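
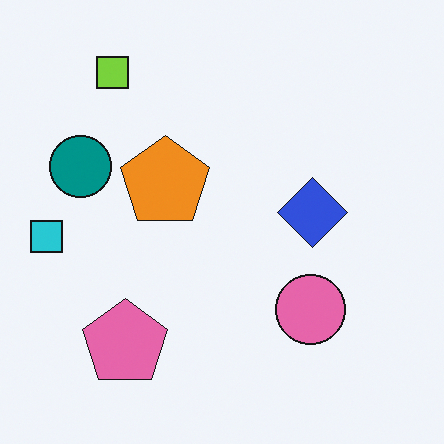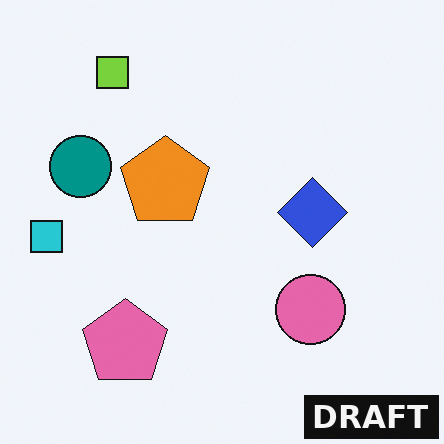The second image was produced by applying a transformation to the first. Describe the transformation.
The image was watermarked with the text "DRAFT" in the lower-right corner.

A dark label reading "DRAFT" appears in the lower-right corner.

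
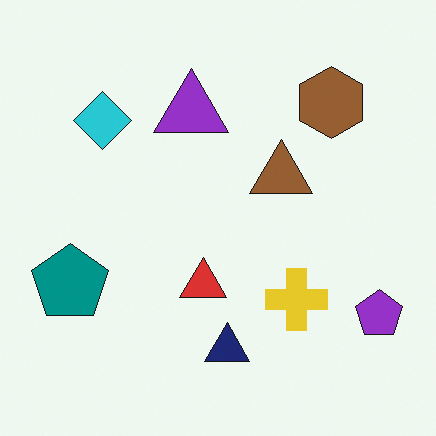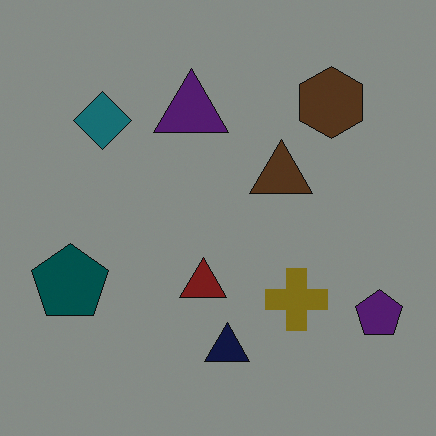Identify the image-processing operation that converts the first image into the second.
The transformation is: darkened a lot.

Every pixel — background and shapes alike — is uniformly darkened.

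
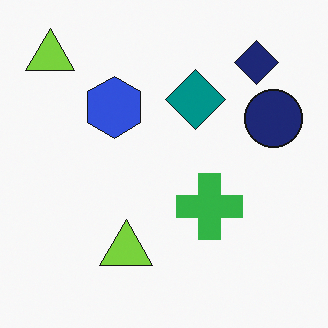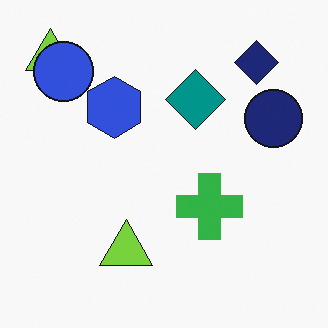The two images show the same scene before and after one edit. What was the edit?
This is the original image overlaid with an additional blue circle.

A blue circle appears in the second image that is absent from the first.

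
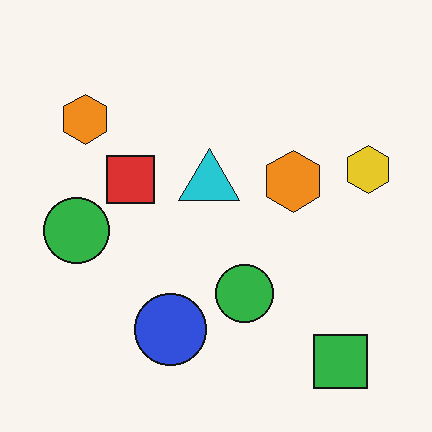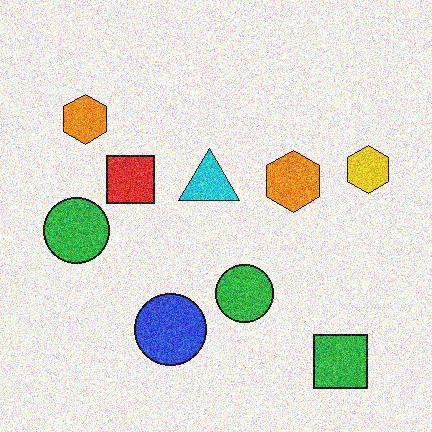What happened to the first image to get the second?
The transformation is: degraded with heavy additive noise.

Random speckle covers the whole image, including the flat background.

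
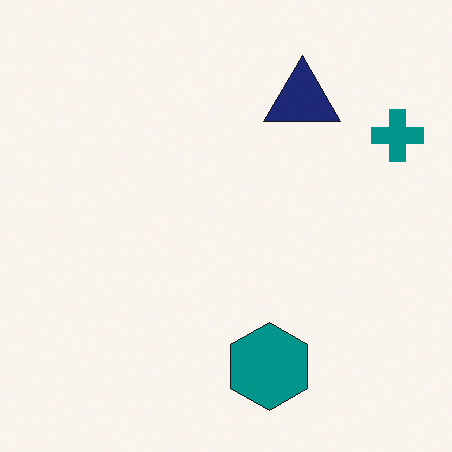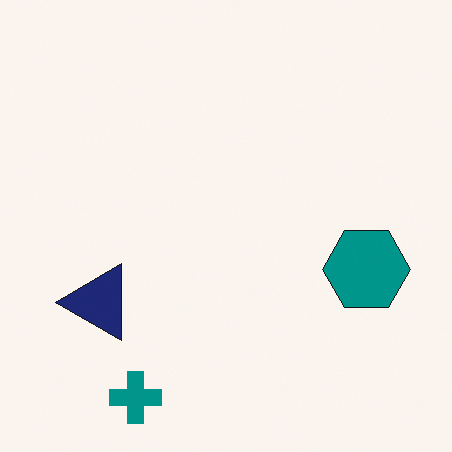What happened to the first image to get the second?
It was transposed (reflected across the top-left ↔ bottom-right diagonal).

Shapes have swapped their row and column positions — what was in the top-right is now in the bottom-left — a diagonal reflection.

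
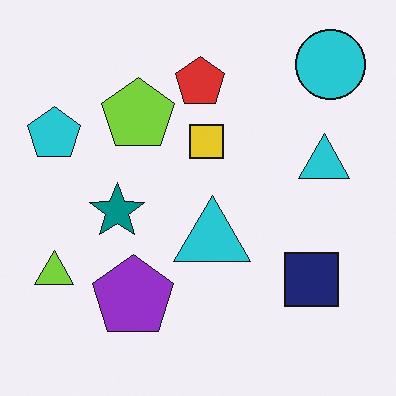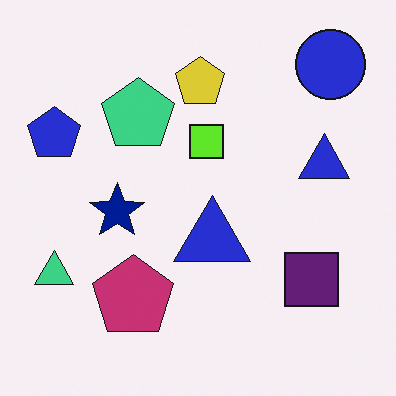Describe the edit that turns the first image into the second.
The image was hue-shifted by a small amount.

Every shape's color has rotated by the same amount around the hue wheel — a uniform hue shift.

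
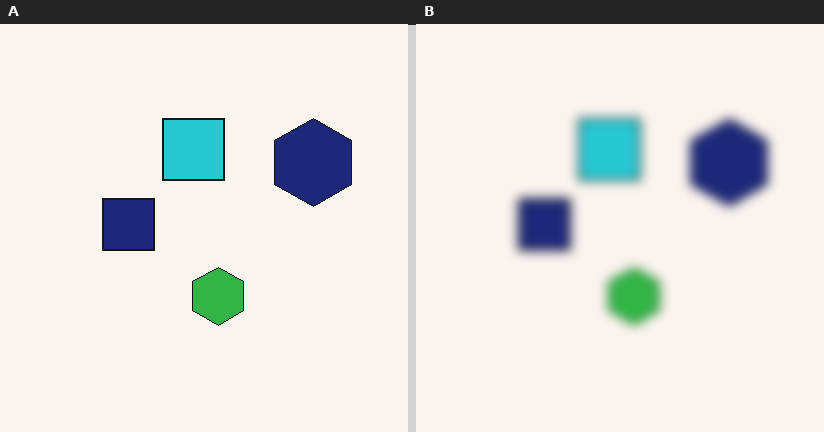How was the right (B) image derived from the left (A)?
The transformation is: heavily blurred.

Shape edges and outlines are uniformly softened across the whole image.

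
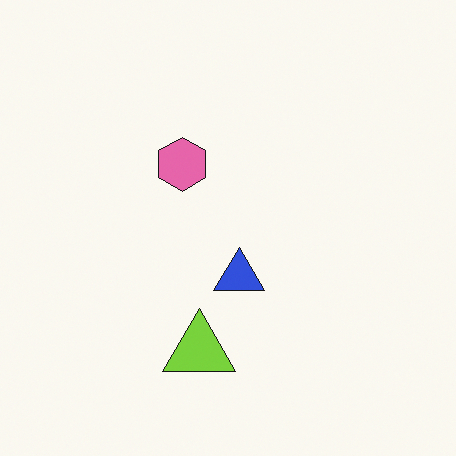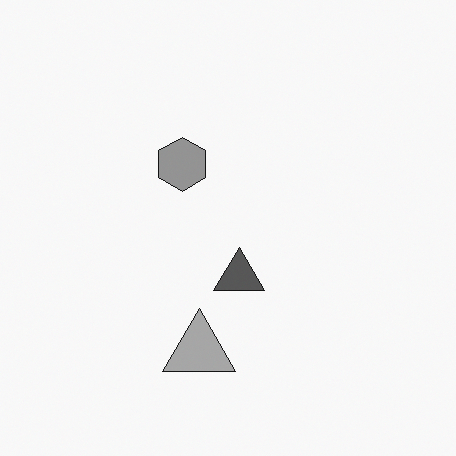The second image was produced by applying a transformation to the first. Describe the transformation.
The second image is the first converted to grayscale.

All color is removed — every shape is now a shade of grey.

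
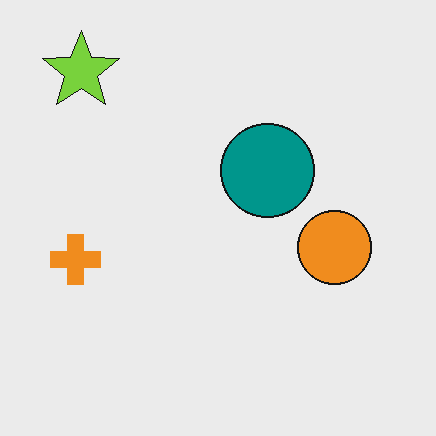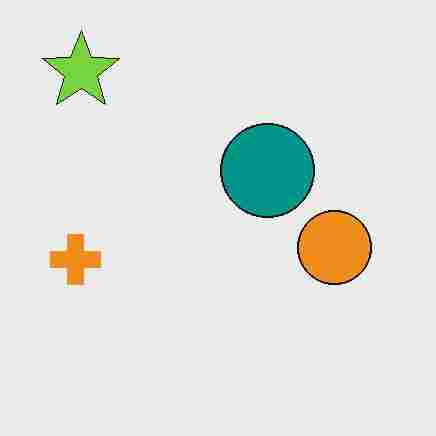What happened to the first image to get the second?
The image was degraded with heavy JPEG compression.

Blocky 8×8 compression artifacts appear around shape edges and the flat background shows ringing — characteristic JPEG degradation.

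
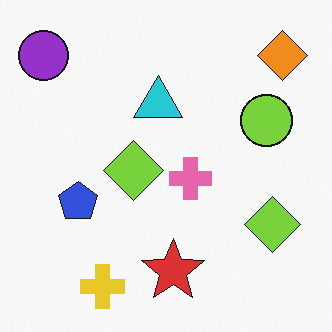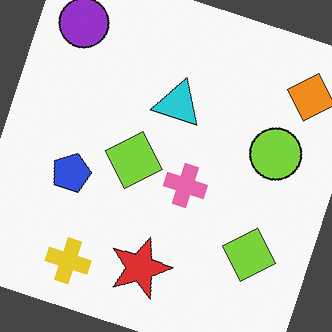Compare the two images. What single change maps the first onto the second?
The transformation is: rotated clockwise by a moderate amount.

Every shape is tilted by the same angle and the image corners show triangular fill wedges — a whole-image rotation by a non-right angle.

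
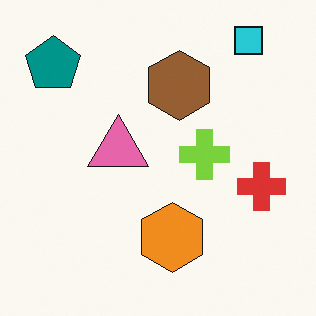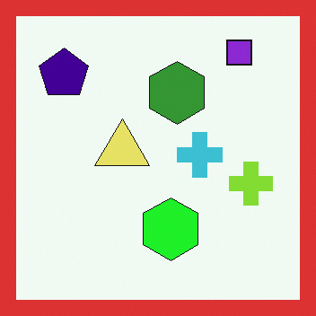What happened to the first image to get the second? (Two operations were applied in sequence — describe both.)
Hue-shifted by a moderate amount, then framed with a red border.

Every shape's color has rotated by the same amount around the hue wheel — a uniform hue shift. A solid red frame runs around the edge of the second image, with the content slightly shrunk inside it.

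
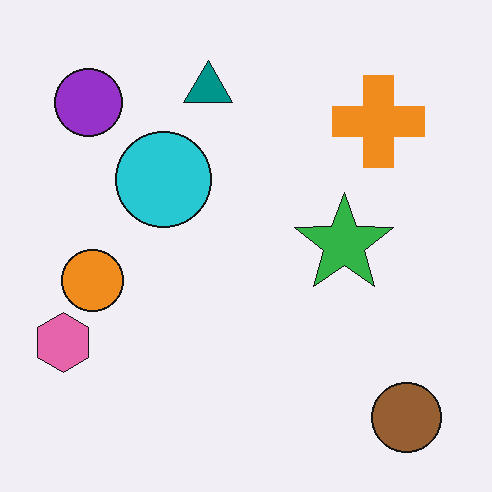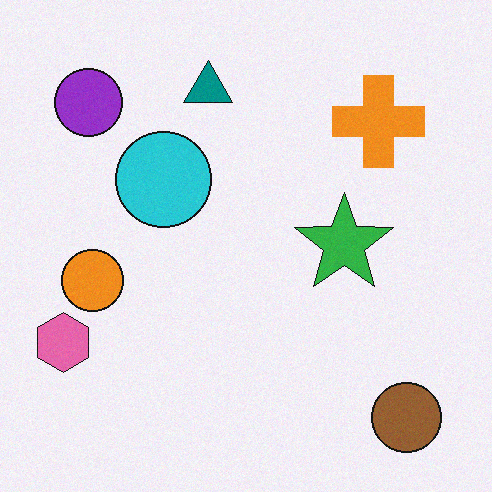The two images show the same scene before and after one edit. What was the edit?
The second image is the first degraded with subtle gaussian noise.

Random speckle covers the whole image, including the flat background.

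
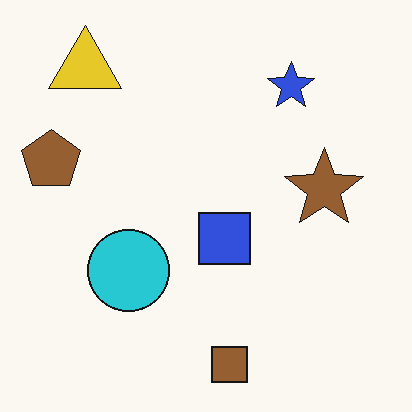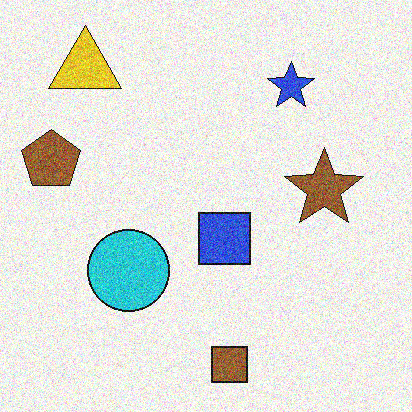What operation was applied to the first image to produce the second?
The second image is the first degraded with heavy additive noise.

Random speckle covers the whole image, including the flat background.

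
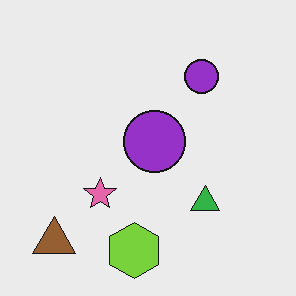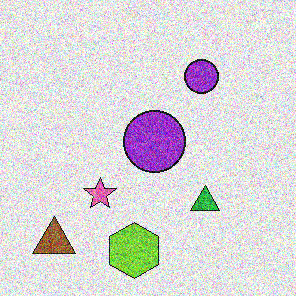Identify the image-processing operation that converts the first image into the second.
It was degraded with strong gaussian noise.

Random speckle covers the whole image, including the flat background.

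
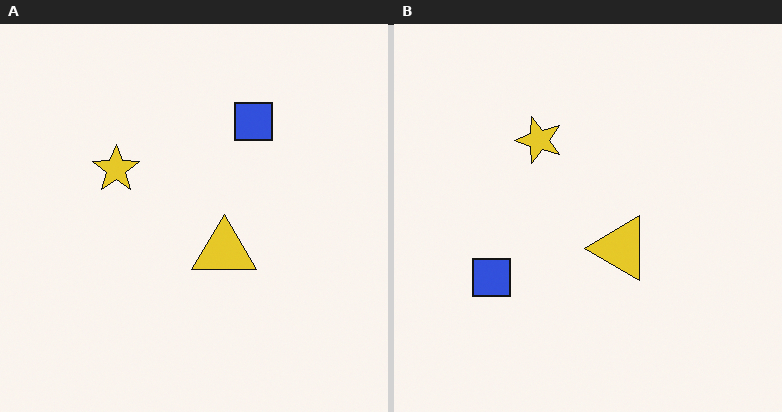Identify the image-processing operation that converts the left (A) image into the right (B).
This is the original image transposed (reflected across the top-left ↔ bottom-right diagonal).

Shapes have swapped their row and column positions — what was in the top-right is now in the bottom-left — a diagonal reflection.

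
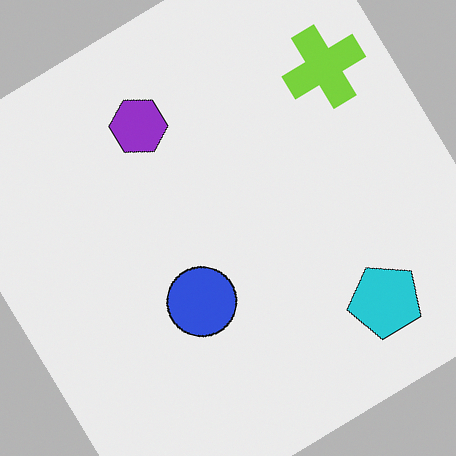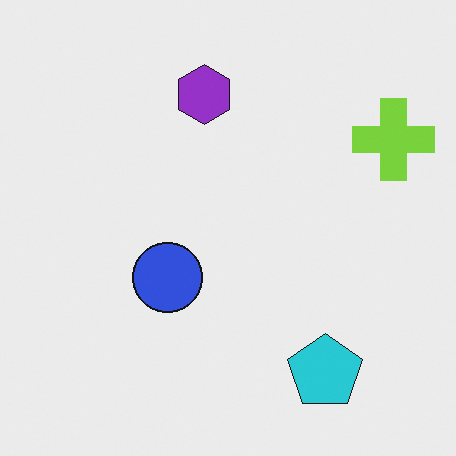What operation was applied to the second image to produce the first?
It was rotated counter-clockwise by a large amount — several tens of degrees.

Every shape is tilted by the same angle and the image corners show triangular fill wedges — a whole-image rotation by a non-right angle.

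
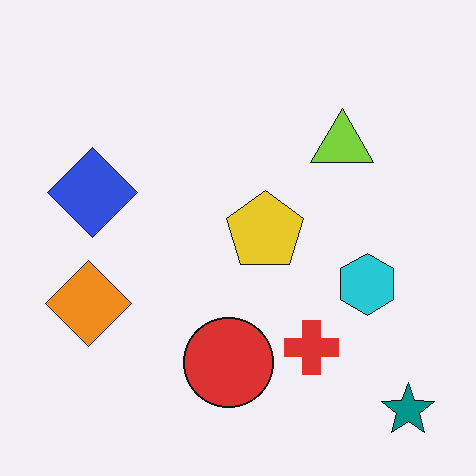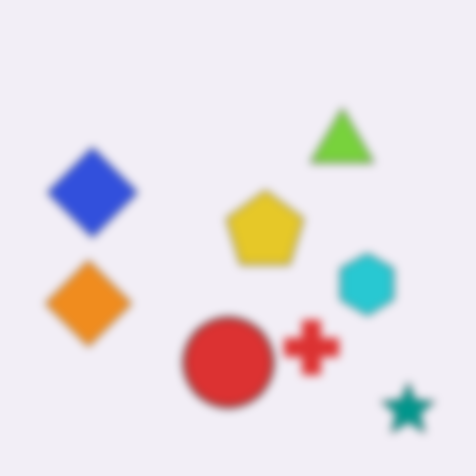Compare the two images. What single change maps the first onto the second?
The transformation is: moderately blurred.

Shape edges and outlines are uniformly softened across the whole image.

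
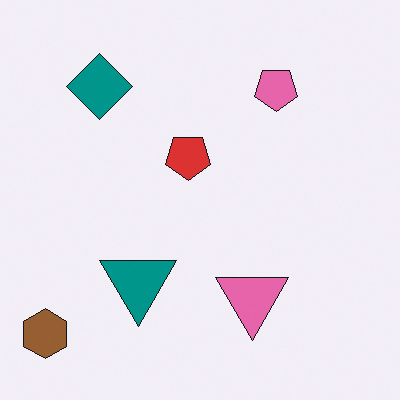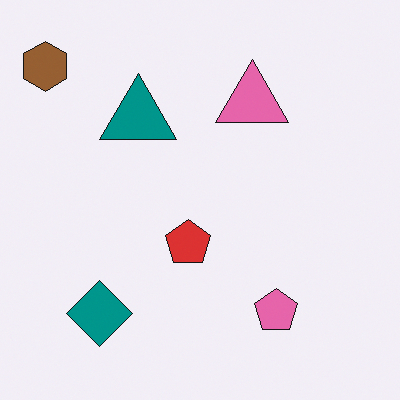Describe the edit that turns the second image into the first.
This is the original image flipped vertically (top ↔ bottom).

The brown hexagon is in the top-left of the second image and the bottom-left of the first — shapes on opposite sides of the horizontal midline have swapped in a mirror flip.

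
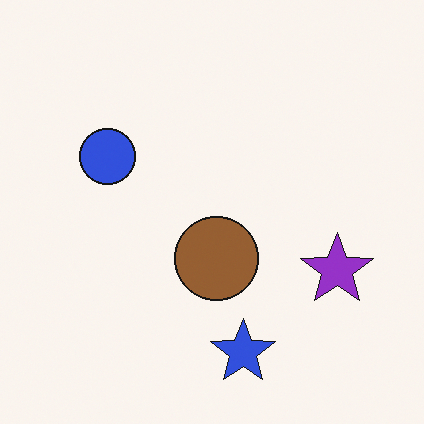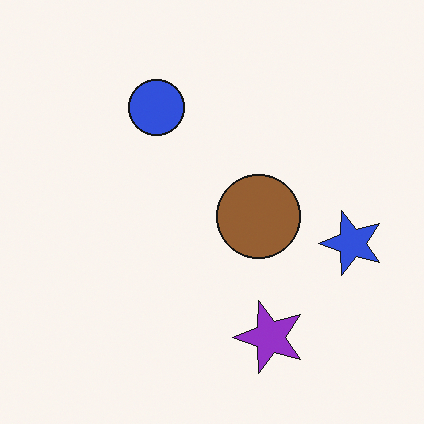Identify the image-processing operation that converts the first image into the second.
This is the original image transposed (reflected across the top-left ↔ bottom-right diagonal).

Shapes have swapped their row and column positions — what was in the top-right is now in the bottom-left — a diagonal reflection.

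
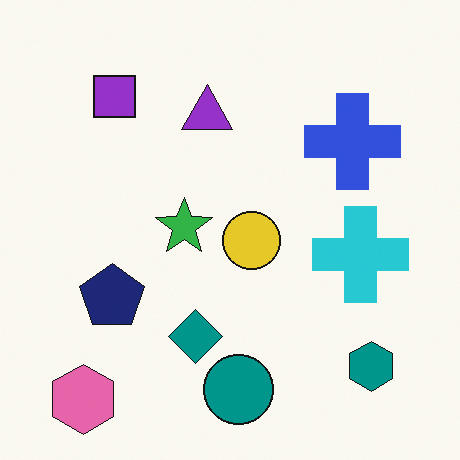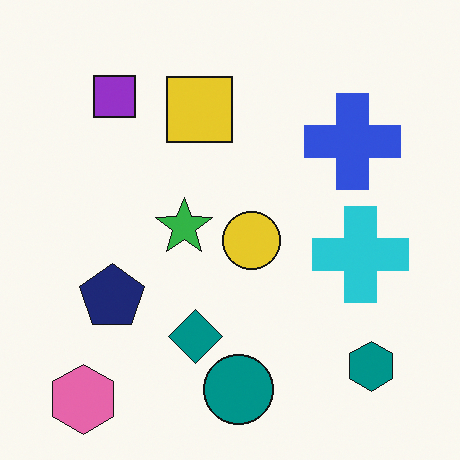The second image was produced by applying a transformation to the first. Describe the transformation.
Overlaid with an additional yellow square.

A yellow square appears in the second image that is absent from the first.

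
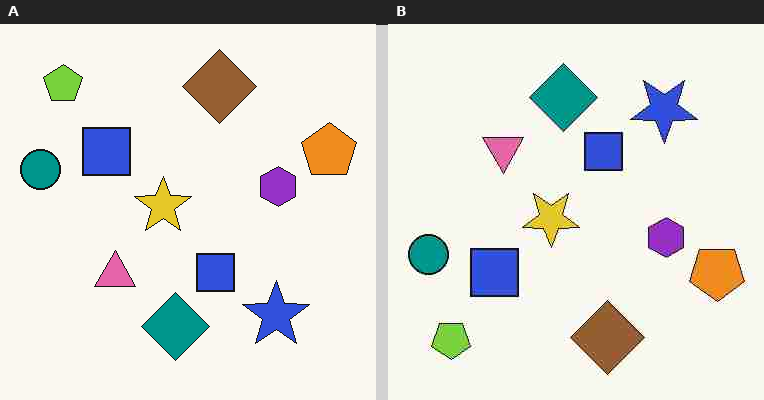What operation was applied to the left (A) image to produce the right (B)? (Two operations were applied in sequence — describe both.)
This is the original image heavily JPEG-compressed with obvious blocking artifacts, then flipped vertically (top ↔ bottom).

Blocky 8×8 compression artifacts appear around shape edges and the flat background shows ringing — characteristic JPEG degradation. The lime pentagon is in the top-left of the left (A) image and the bottom-left of the right (B) — shapes on opposite sides of the horizontal midline have swapped in a mirror flip.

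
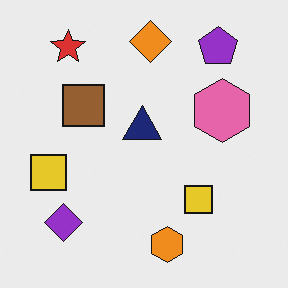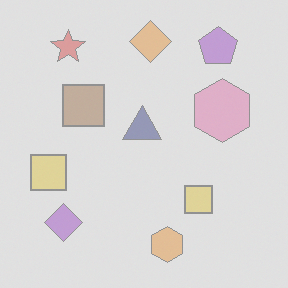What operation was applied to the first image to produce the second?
The second image is the first washed out (contrast reduced).

Tones are pushed toward mid-grey across the whole image — a global contrast change.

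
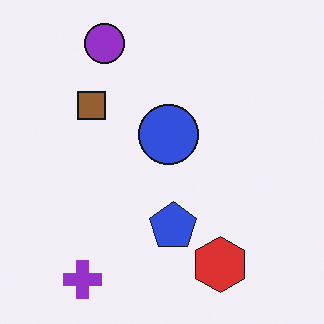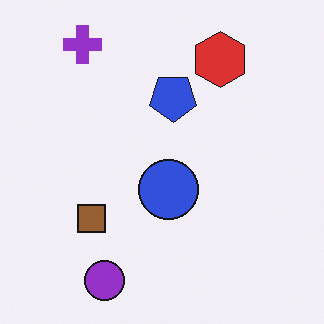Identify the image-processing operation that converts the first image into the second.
Flipped vertically (top ↔ bottom).

The purple circle is in the top-left of the first image and the bottom-left of the second — shapes on opposite sides of the horizontal midline have swapped in a mirror flip.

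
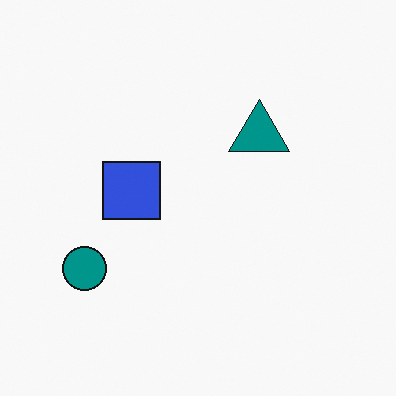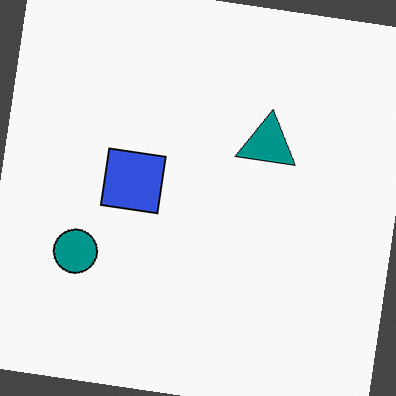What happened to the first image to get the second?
The second image is the first rotated clockwise by a few degrees.

Every shape is tilted by the same angle and the image corners show triangular fill wedges — a whole-image rotation by a non-right angle.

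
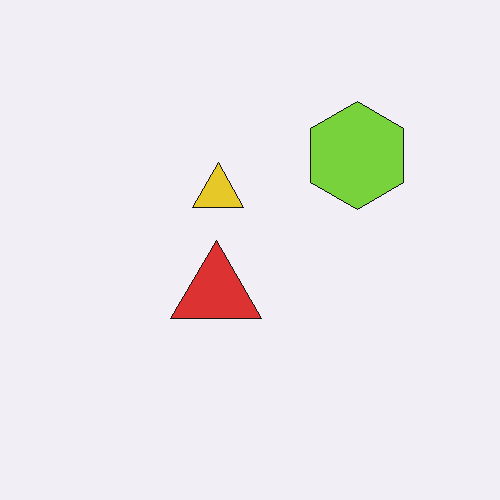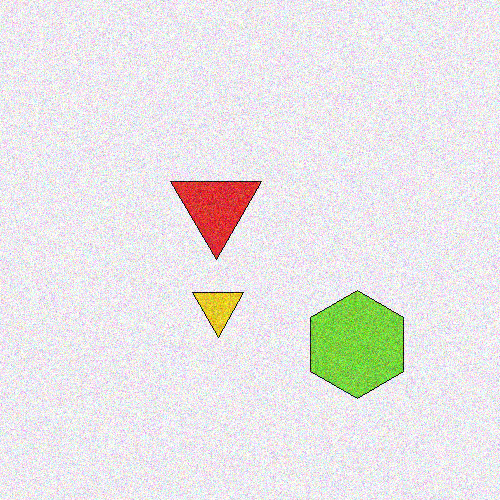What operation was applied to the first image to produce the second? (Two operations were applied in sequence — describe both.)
The second image is the first degraded with visible gaussian noise, then flipped vertically (top ↔ bottom).

Random speckle covers the whole image, including the flat background. The lime hexagon is in the top-right of the first image and the bottom-right of the second — shapes on opposite sides of the horizontal midline have swapped in a mirror flip.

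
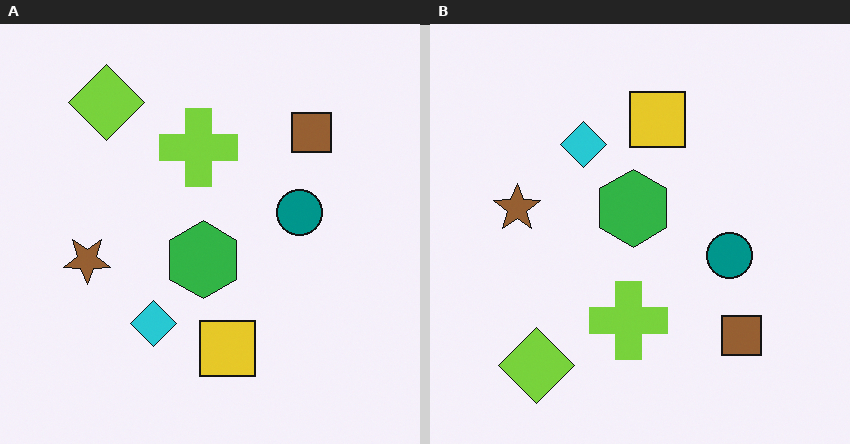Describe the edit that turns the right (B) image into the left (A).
Flipped vertically (top ↔ bottom).

The lime diamond is in the bottom-left of the right (B) image and the top-left of the left (A) — shapes on opposite sides of the horizontal midline have swapped in a mirror flip.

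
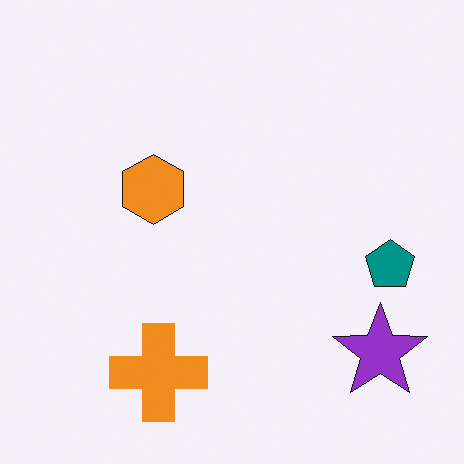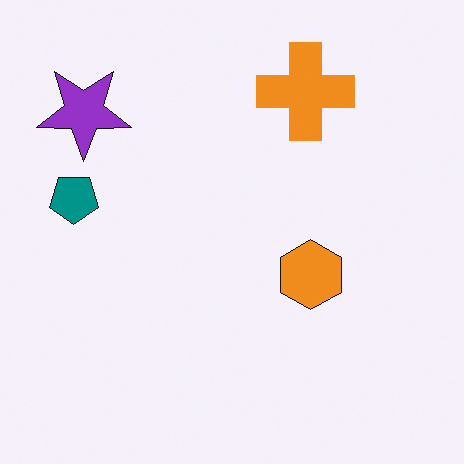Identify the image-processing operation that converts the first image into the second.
This is the original image rotated 180°.

The purple star sits in the bottom-right of the first image and the top-left of the second — consistent with a whole-image 180° rotation.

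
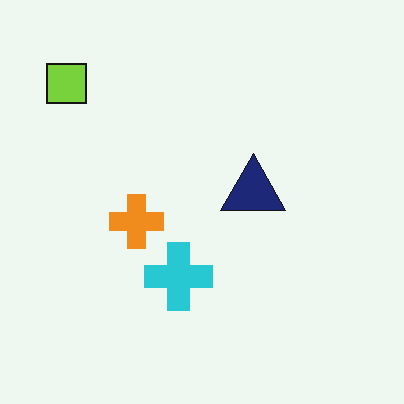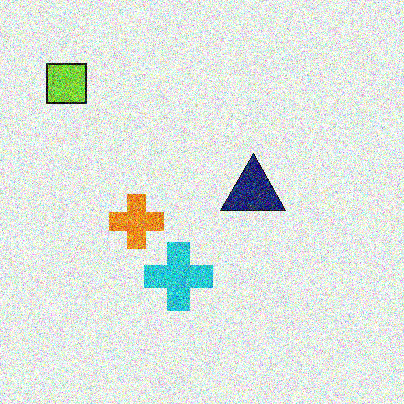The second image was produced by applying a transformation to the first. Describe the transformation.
Degraded with strong gaussian noise.

Random speckle covers the whole image, including the flat background.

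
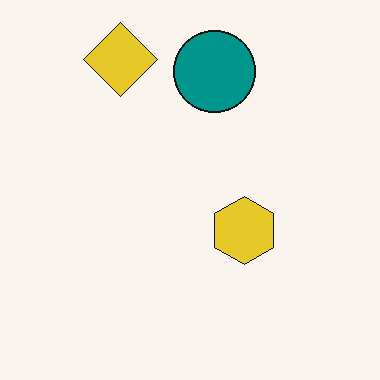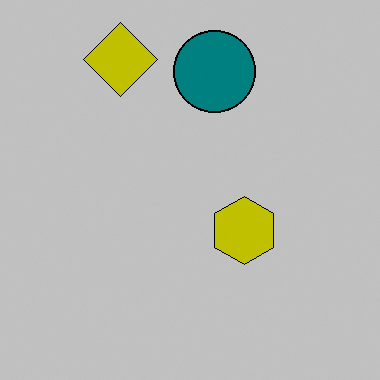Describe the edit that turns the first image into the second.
Heavily posterized to just a handful of flat colors.

Each flat color has snapped to a coarser quantized level — most visibly, the near-white background has dropped to a flat grey.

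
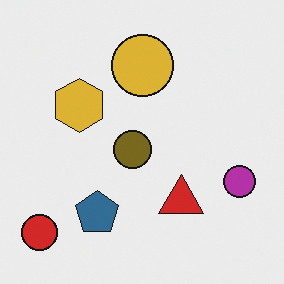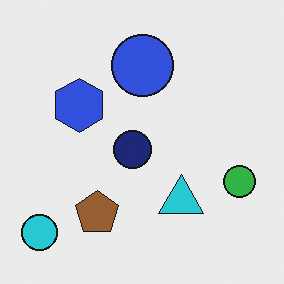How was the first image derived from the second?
The transformation is: hue-shifted through roughly half the color wheel.

Every shape's color has rotated by the same amount around the hue wheel — a uniform hue shift.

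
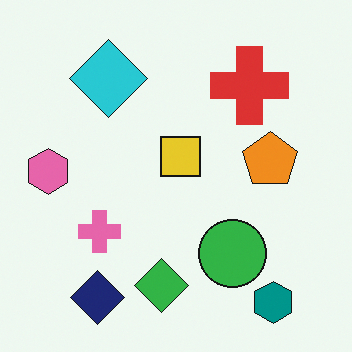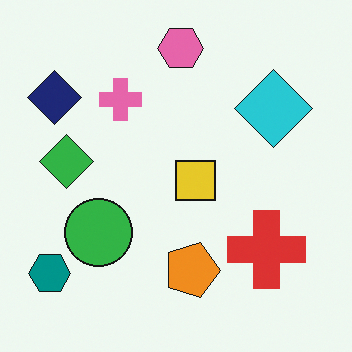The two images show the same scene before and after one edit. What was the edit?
It was rotated 90° clockwise.

The teal hexagon sits in the bottom-right of the first image and the bottom-left of the second — consistent with a whole-image 90° clockwise rotation.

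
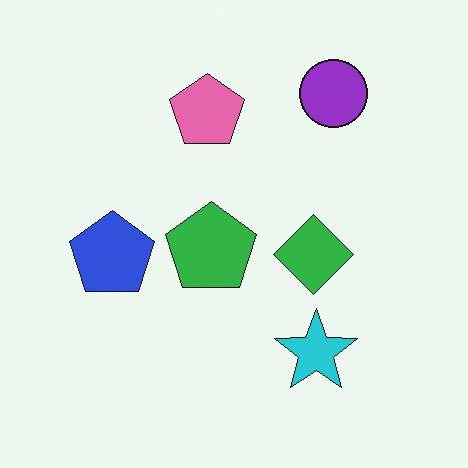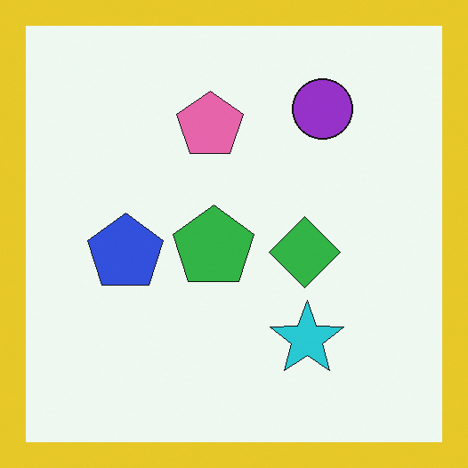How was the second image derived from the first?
The image was framed with a yellow border.

A solid yellow frame runs around the edge of the second image, with the content slightly shrunk inside it.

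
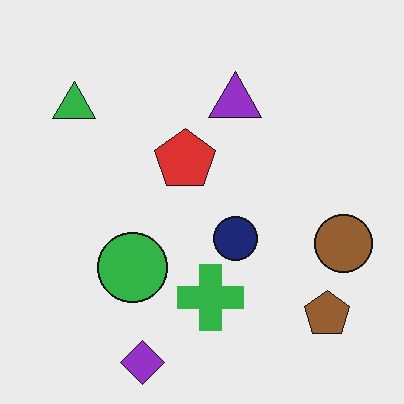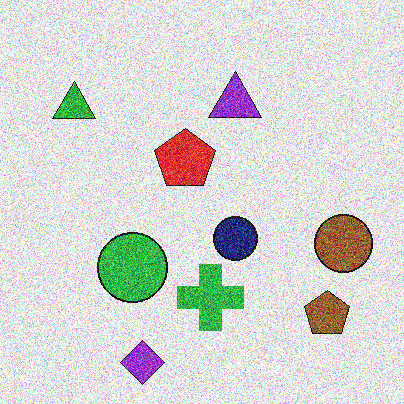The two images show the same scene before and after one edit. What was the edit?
The image was degraded with strong gaussian noise.

Random speckle covers the whole image, including the flat background.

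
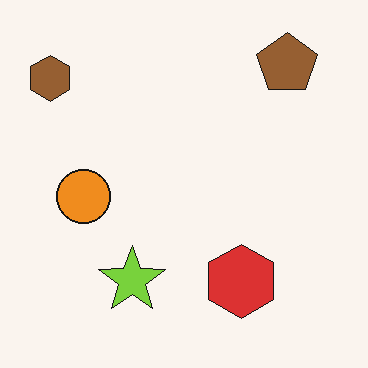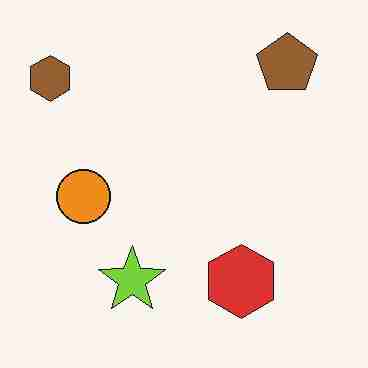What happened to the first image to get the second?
The second image is the first heavily JPEG-compressed with obvious blocking artifacts.

Blocky 8×8 compression artifacts appear around shape edges and the flat background shows ringing — characteristic JPEG degradation.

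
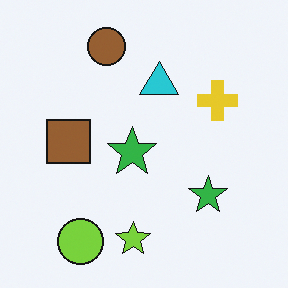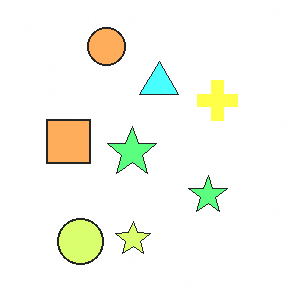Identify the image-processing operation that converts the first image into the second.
The second image is the first substantially brightened.

Every pixel — background and shapes alike — is uniformly brightened.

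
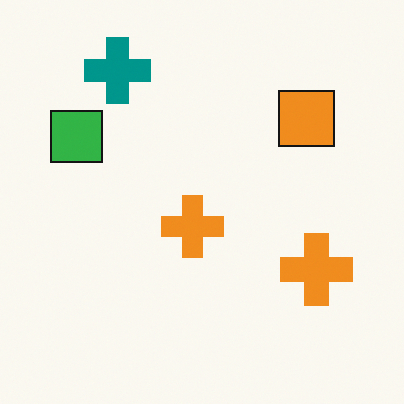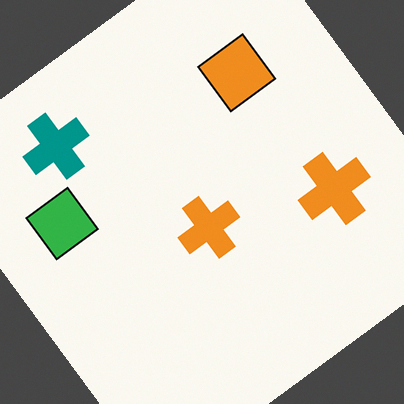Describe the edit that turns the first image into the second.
This is the original image rotated counter-clockwise by a large amount — several tens of degrees.

Every shape is tilted by the same angle and the image corners show triangular fill wedges — a whole-image rotation by a non-right angle.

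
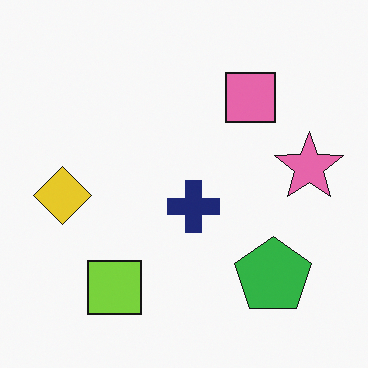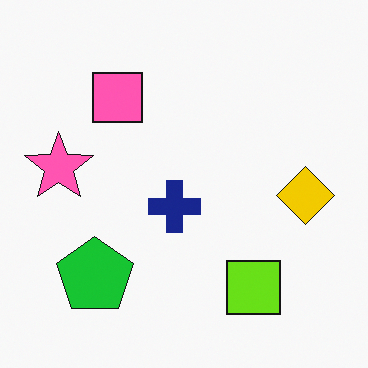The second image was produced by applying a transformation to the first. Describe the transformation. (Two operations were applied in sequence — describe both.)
The second image is the first slightly oversaturated, then flipped horizontally (left ↔ right).

All colors are more vivid — a global saturation change. The pink star is in the right of the first image and the left of the second — shapes on opposite sides of the vertical midline have swapped in a mirror flip.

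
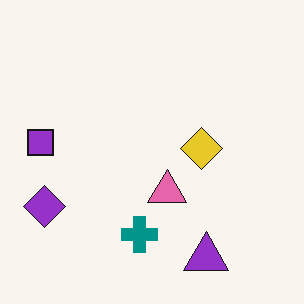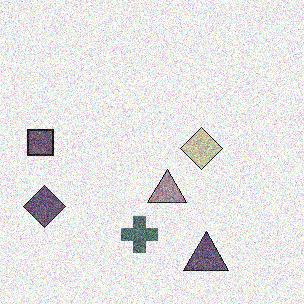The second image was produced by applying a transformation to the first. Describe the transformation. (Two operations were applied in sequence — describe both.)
It was made much more muted (saturation change), then degraded with strong gaussian noise.

All colors are more muted and greyish — a global saturation change. Random speckle covers the whole image, including the flat background.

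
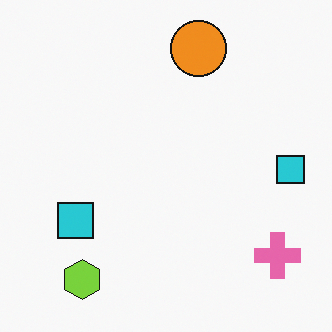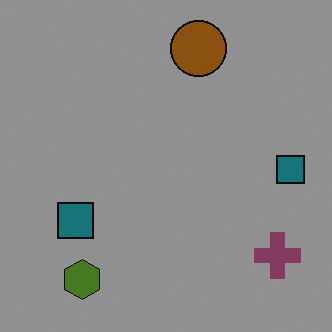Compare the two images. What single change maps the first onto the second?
It was darkened a lot.

Every pixel — background and shapes alike — is uniformly darkened.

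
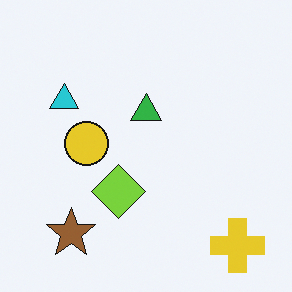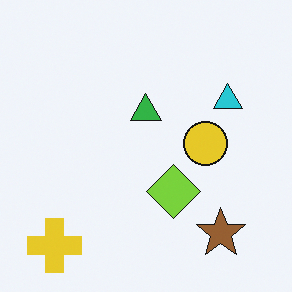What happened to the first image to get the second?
The second image is the first flipped horizontally (left ↔ right).

The yellow cross is in the bottom-right of the first image and the bottom-left of the second — shapes on opposite sides of the vertical midline have swapped in a mirror flip.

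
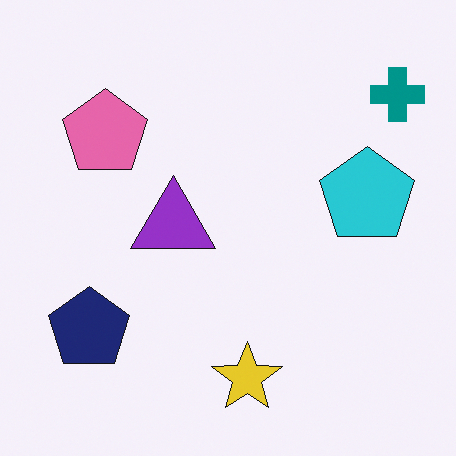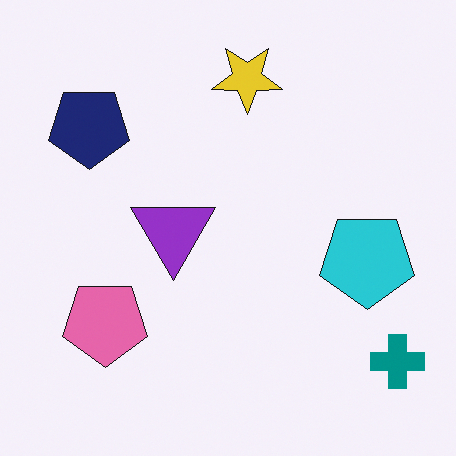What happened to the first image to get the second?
It was flipped vertically (top ↔ bottom).

The yellow star is in the bottom of the first image and the top of the second — shapes on opposite sides of the horizontal midline have swapped in a mirror flip.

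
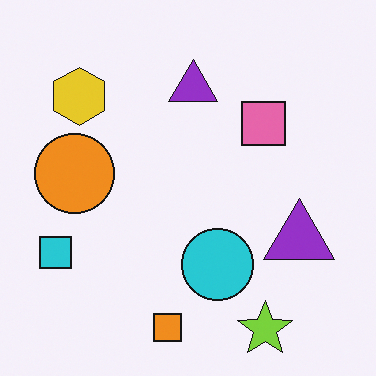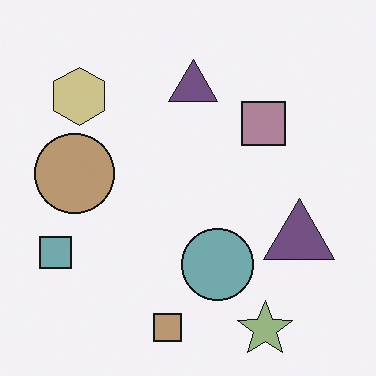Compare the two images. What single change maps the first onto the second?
The transformation is: made much more muted (saturation change).

All colors are more muted and greyish — a global saturation change.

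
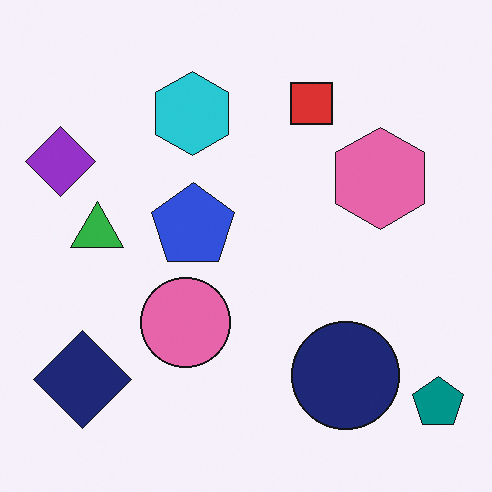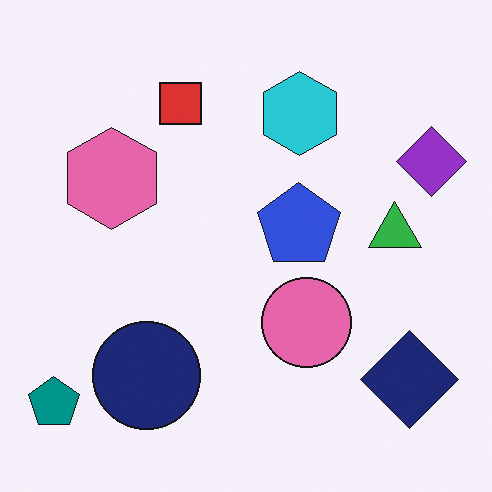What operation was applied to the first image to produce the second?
The transformation is: flipped horizontally (left ↔ right).

The teal pentagon is in the bottom-right of the first image and the bottom-left of the second — shapes on opposite sides of the vertical midline have swapped in a mirror flip.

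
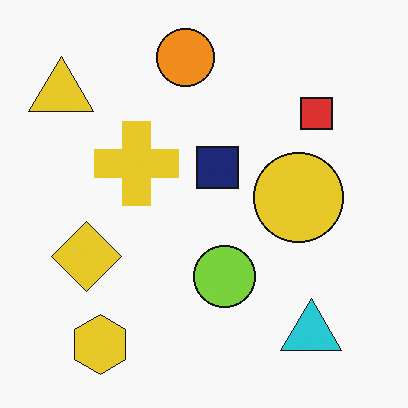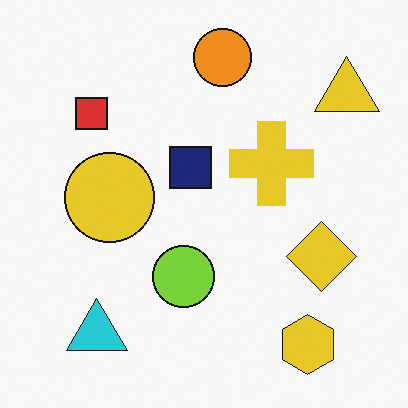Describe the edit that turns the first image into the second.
The transformation is: flipped horizontally (left ↔ right).

The yellow triangle is in the top-left of the first image and the top-right of the second — shapes on opposite sides of the vertical midline have swapped in a mirror flip.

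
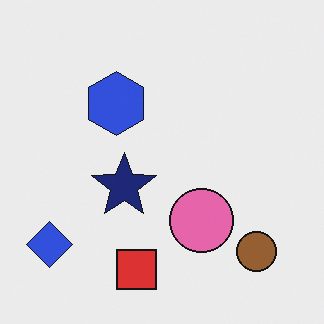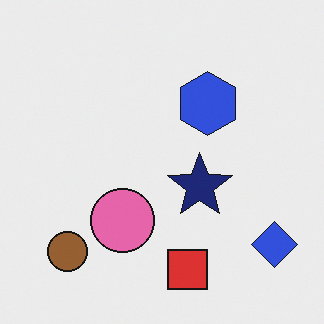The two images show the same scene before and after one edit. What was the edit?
Flipped horizontally (left ↔ right).

The blue diamond is in the bottom-left of the first image and the bottom-right of the second — shapes on opposite sides of the vertical midline have swapped in a mirror flip.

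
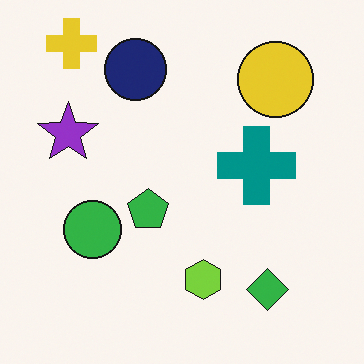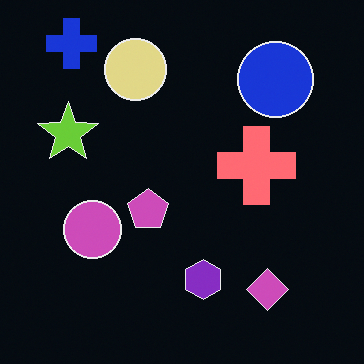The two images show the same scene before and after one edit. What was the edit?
This is the original image color-inverted (negative).

The light background has become dark and every shape's color is its complement — a photographic negative.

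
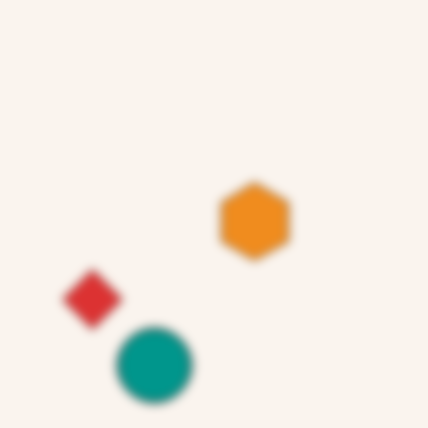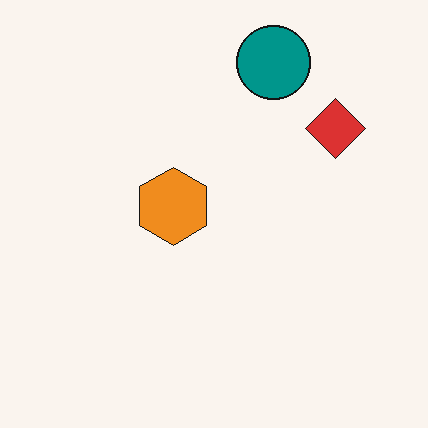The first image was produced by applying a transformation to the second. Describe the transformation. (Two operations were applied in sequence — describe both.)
Heavily blurred, then rotated 180°.

Shape edges and outlines are uniformly softened across the whole image. The teal circle sits in the top of the second image and the bottom of the first — consistent with a whole-image 180° rotation.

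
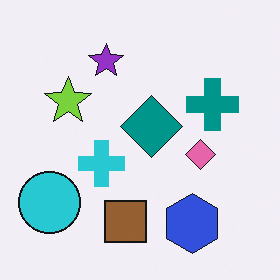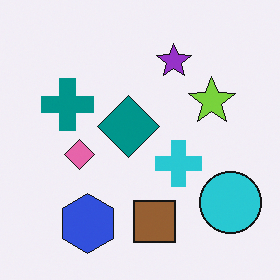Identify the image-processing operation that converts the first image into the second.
The second image is the first flipped horizontally (left ↔ right).

The cyan circle is in the bottom-left of the first image and the bottom-right of the second — shapes on opposite sides of the vertical midline have swapped in a mirror flip.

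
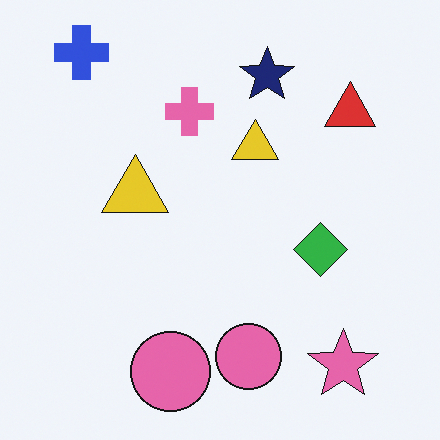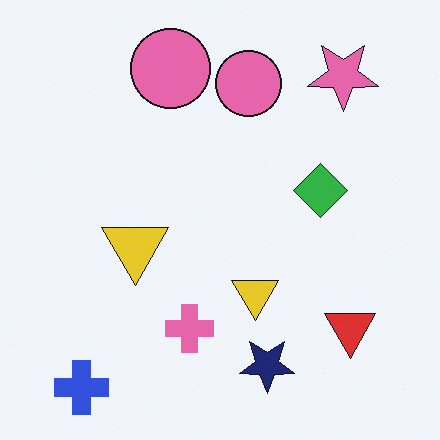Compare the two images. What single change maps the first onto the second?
Flipped vertically (top ↔ bottom).

The blue cross is in the top-left of the first image and the bottom-left of the second — shapes on opposite sides of the horizontal midline have swapped in a mirror flip.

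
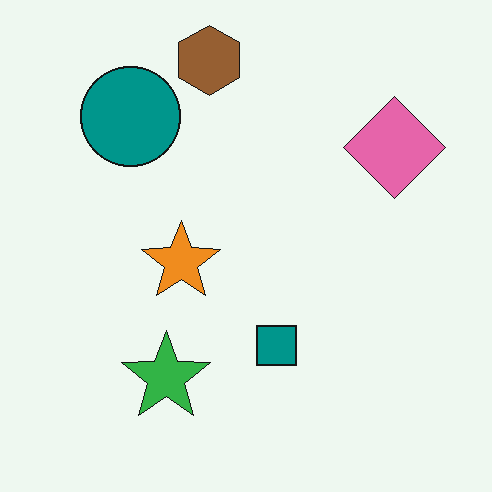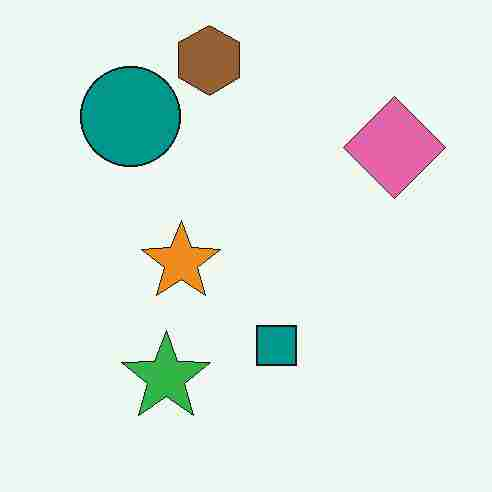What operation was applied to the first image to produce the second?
It was degraded with heavy JPEG compression.

Blocky 8×8 compression artifacts appear around shape edges and the flat background shows ringing — characteristic JPEG degradation.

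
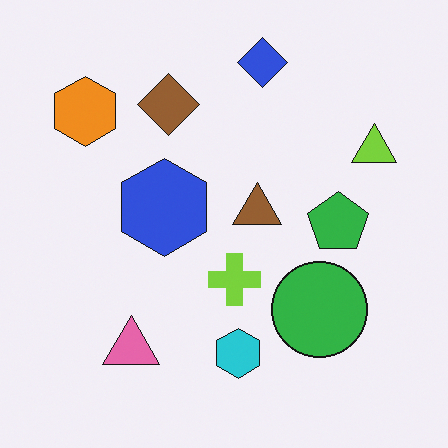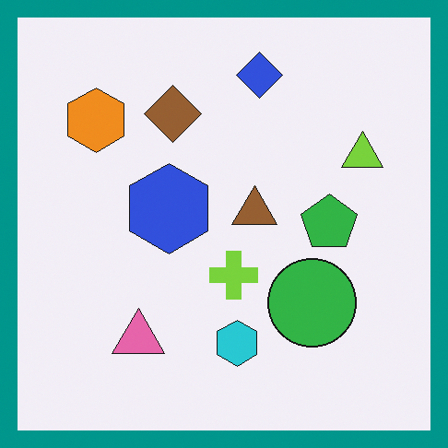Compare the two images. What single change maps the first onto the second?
The image was framed with a teal border.

A solid teal frame runs around the edge of the second image, with the content slightly shrunk inside it.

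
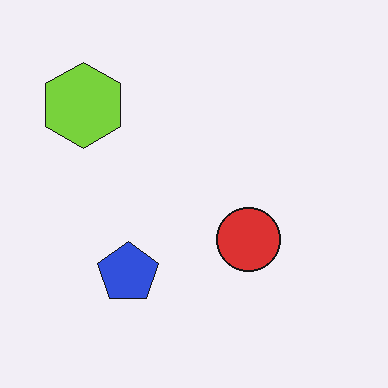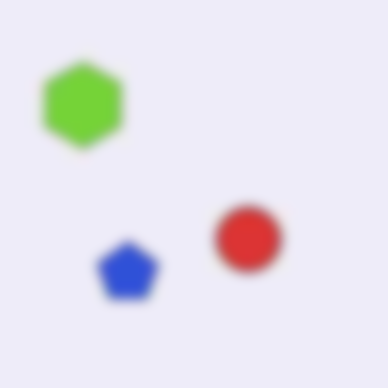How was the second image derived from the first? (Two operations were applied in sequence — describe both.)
It was heavily JPEG-compressed with obvious blocking artifacts, then heavily blurred.

Blocky 8×8 compression artifacts appear around shape edges and the flat background shows ringing — characteristic JPEG degradation. Shape edges and outlines are uniformly softened across the whole image.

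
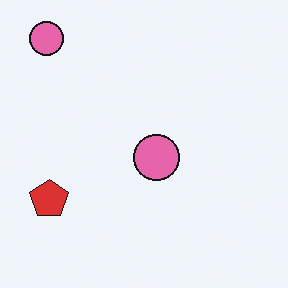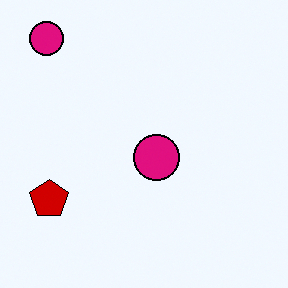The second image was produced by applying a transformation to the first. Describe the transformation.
It was boosted in contrast.

Tones are pushed away from mid-grey across the whole image — a global contrast change.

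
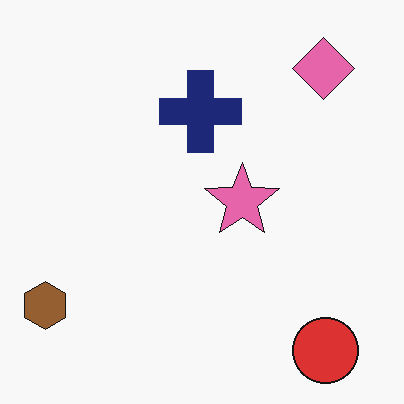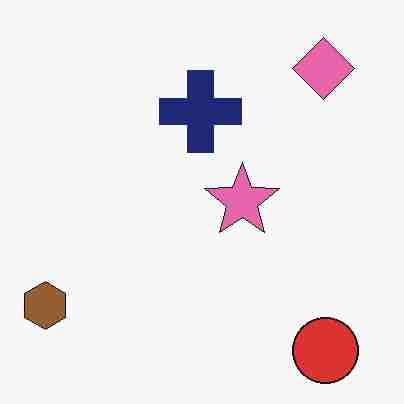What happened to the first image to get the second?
It was degraded with heavy JPEG compression.

Blocky 8×8 compression artifacts appear around shape edges and the flat background shows ringing — characteristic JPEG degradation.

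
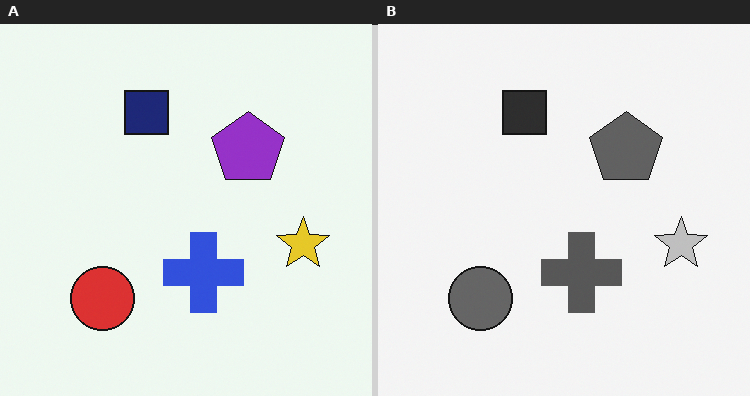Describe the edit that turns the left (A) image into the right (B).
The transformation is: converted to grayscale.

All color is removed — every shape is now a shade of grey.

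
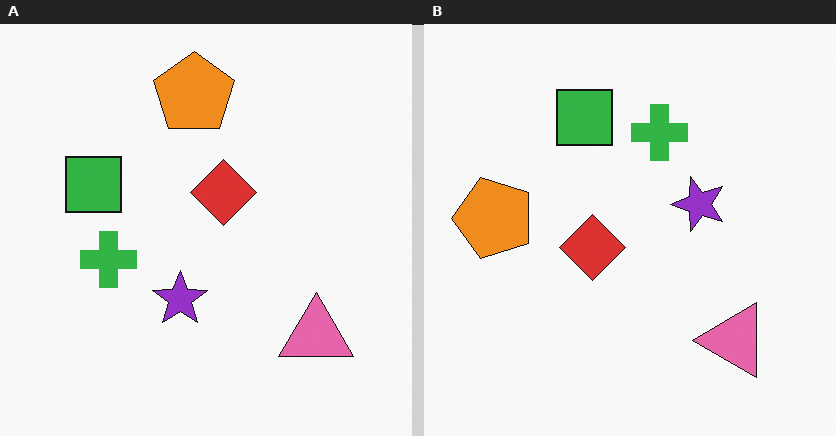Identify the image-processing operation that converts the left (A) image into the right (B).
Transposed (reflected across the top-left ↔ bottom-right diagonal).

Shapes have swapped their row and column positions — what was in the top-right is now in the bottom-left — a diagonal reflection.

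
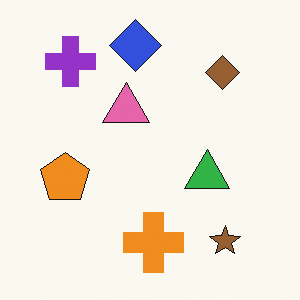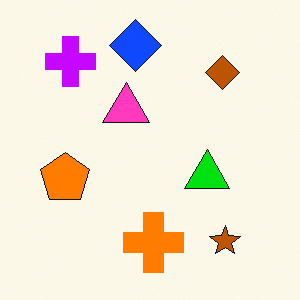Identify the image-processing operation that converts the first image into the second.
This is the original image made much more vivid (saturation change).

All colors are more vivid — a global saturation change.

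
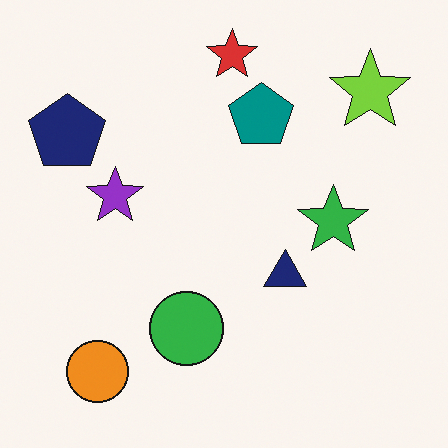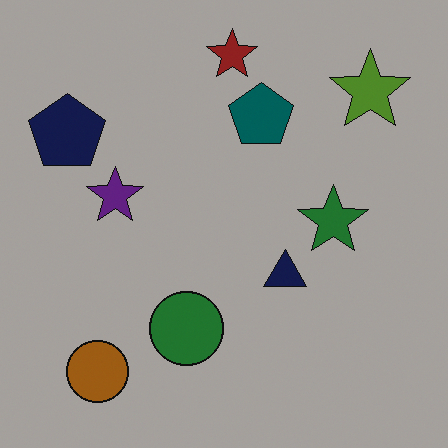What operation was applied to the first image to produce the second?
The transformation is: darkened a lot.

Every pixel — background and shapes alike — is uniformly darkened.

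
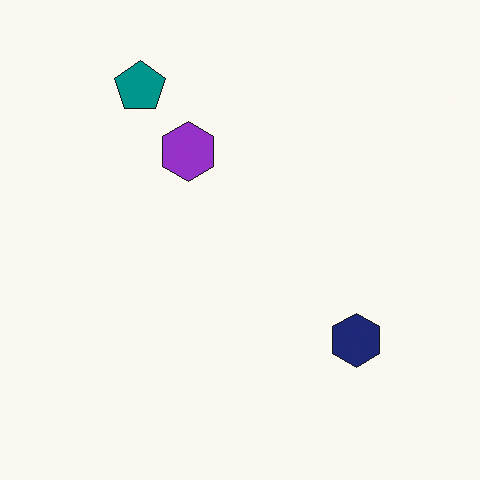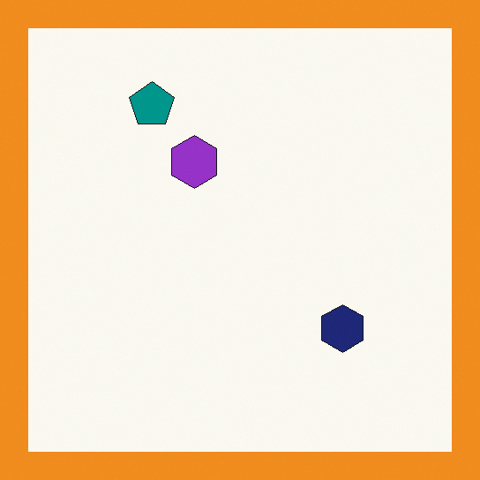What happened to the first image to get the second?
Framed with a orange border.

A solid orange frame runs around the edge of the second image, with the content slightly shrunk inside it.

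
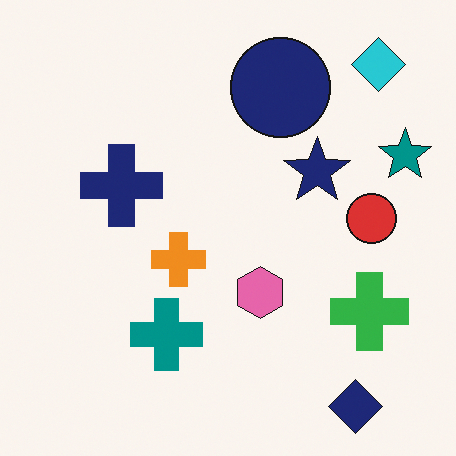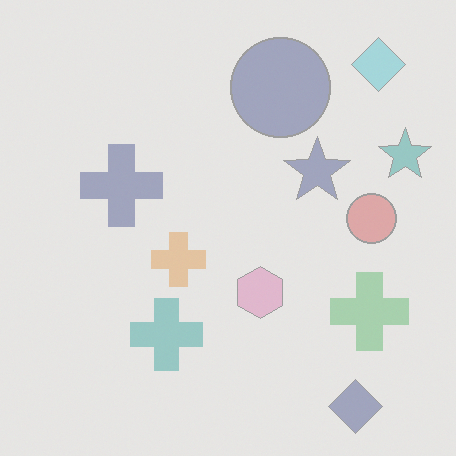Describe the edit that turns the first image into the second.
The image was given much lower contrast.

Tones are pushed toward mid-grey across the whole image — a global contrast change.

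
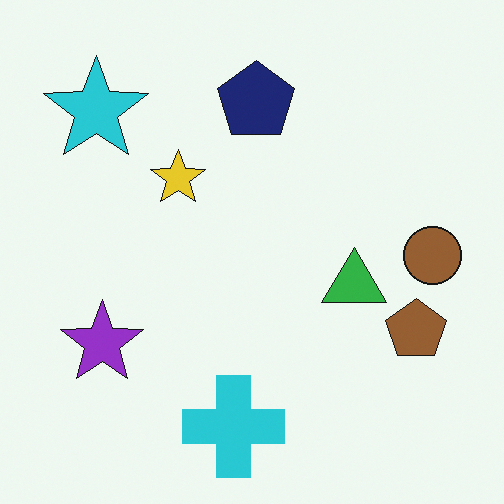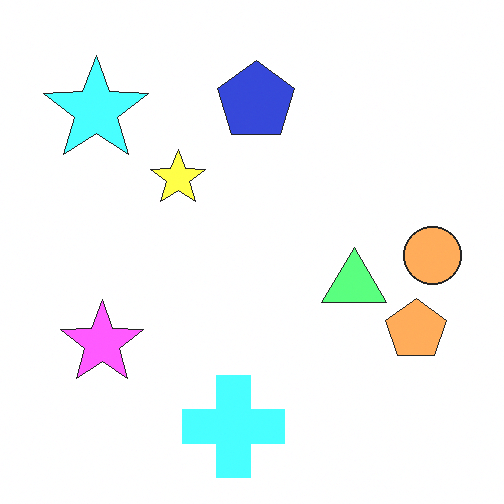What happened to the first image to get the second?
The image was brightened a lot.

Every pixel — background and shapes alike — is uniformly brightened.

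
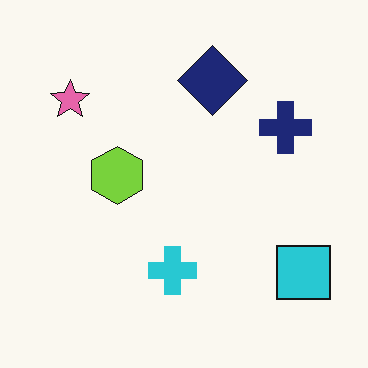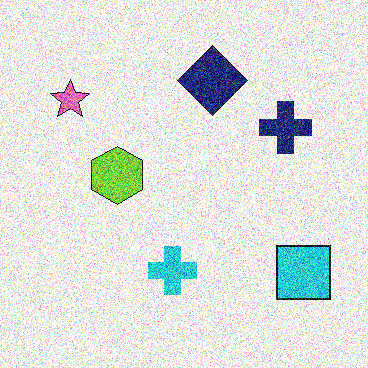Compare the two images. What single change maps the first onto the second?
This is the original image degraded with strong gaussian noise.

Random speckle covers the whole image, including the flat background.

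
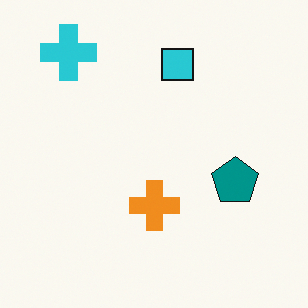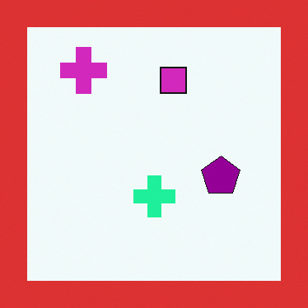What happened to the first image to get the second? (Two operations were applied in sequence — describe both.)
It was hue-shifted noticeably, then framed with a red border.

Every shape's color has rotated by the same amount around the hue wheel — a uniform hue shift. A solid red frame runs around the edge of the second image, with the content slightly shrunk inside it.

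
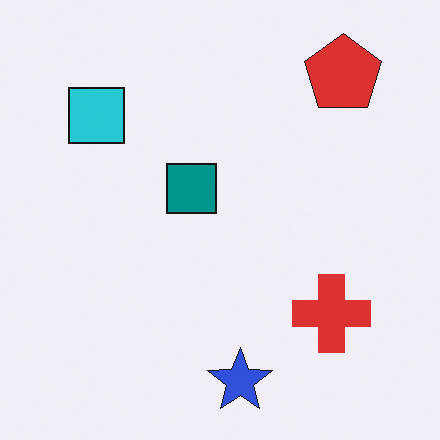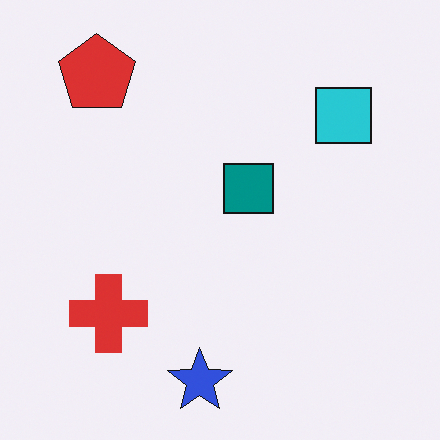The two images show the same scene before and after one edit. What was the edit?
The transformation is: flipped horizontally (left ↔ right).

The cyan square is in the top-left of the first image and the top-right of the second — shapes on opposite sides of the vertical midline have swapped in a mirror flip.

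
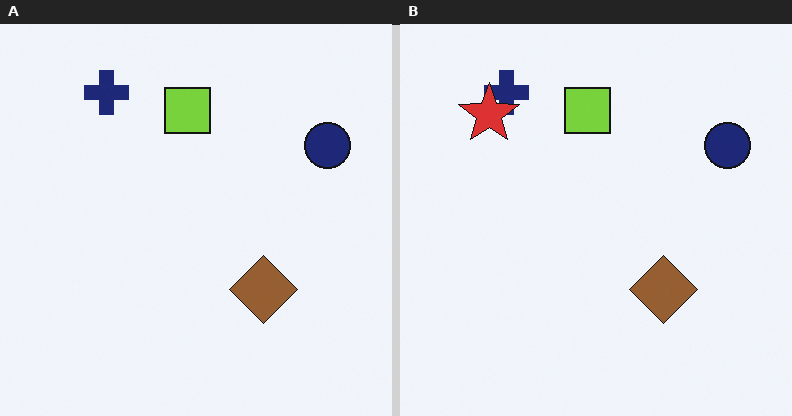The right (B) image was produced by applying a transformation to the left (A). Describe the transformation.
The transformation is: overlaid with an additional red star.

A red star appears in the right (B) image that is absent from the left (A).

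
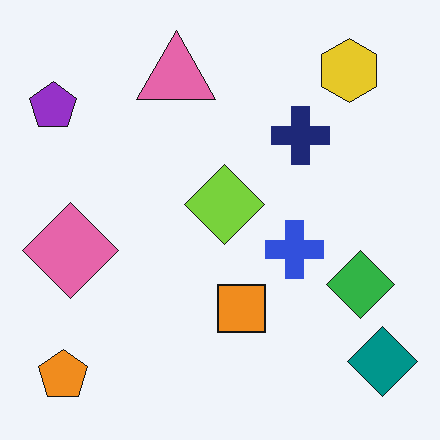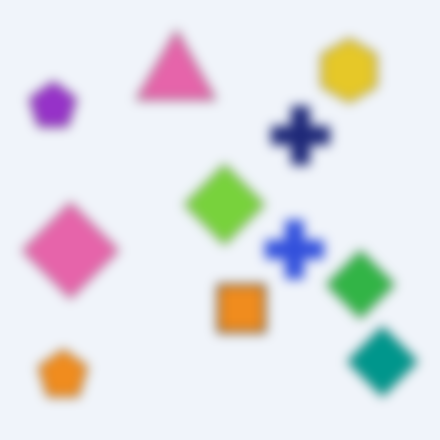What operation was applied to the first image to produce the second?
The transformation is: strongly gaussian-blurred.

Shape edges and outlines are uniformly softened across the whole image.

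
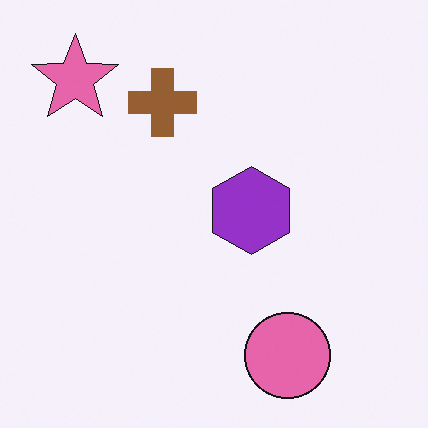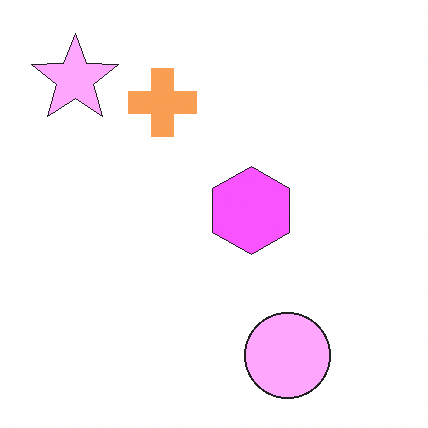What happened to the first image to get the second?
The image was noticeably brightened.

Every pixel — background and shapes alike — is uniformly brightened.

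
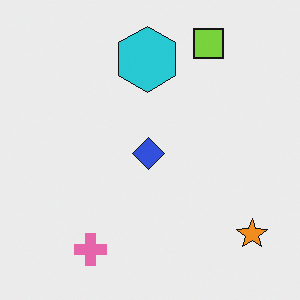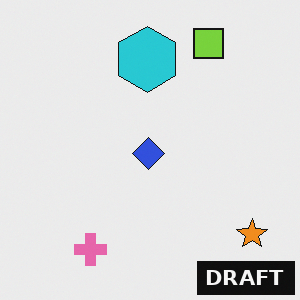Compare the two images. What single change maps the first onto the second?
The second image is the first watermarked with the text "DRAFT" in the lower-right corner.

A dark label reading "DRAFT" appears in the lower-right corner.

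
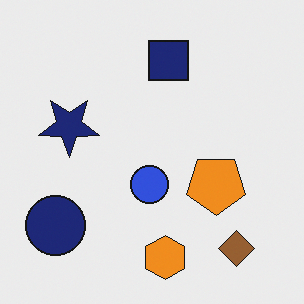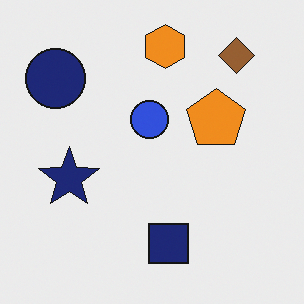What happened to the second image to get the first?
The first image is the second flipped vertically (top ↔ bottom).

The orange hexagon is in the top of the second image and the bottom of the first — shapes on opposite sides of the horizontal midline have swapped in a mirror flip.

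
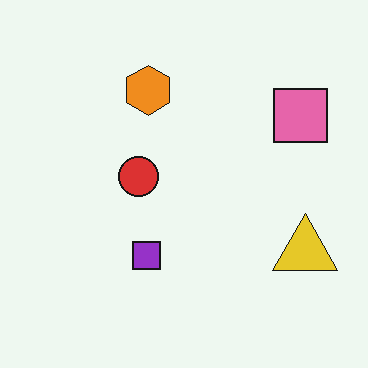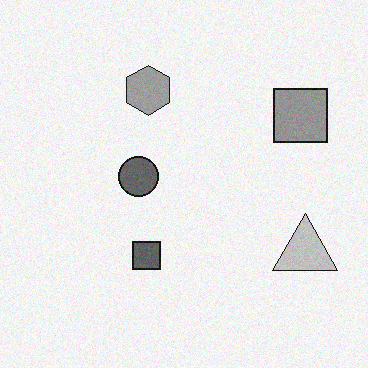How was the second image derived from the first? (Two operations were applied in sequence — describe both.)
This is the original image converted to grayscale, then degraded with a light layer of grain.

All color is removed — every shape is now a shade of grey. Random speckle covers the whole image, including the flat background.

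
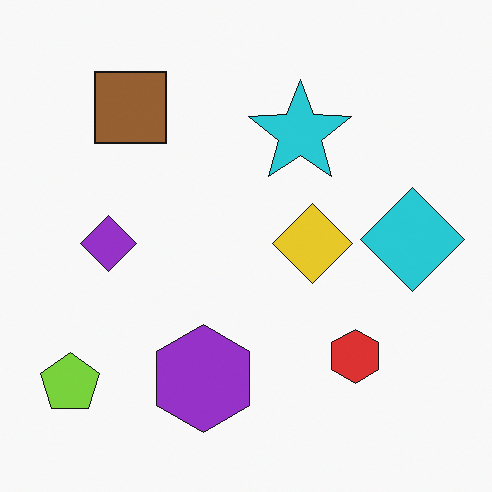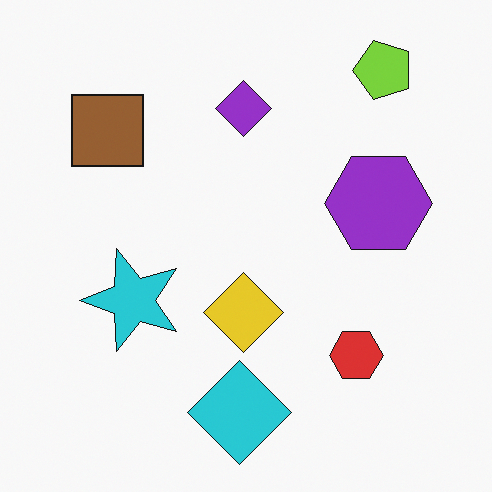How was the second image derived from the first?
Transposed (reflected across the top-left ↔ bottom-right diagonal).

Shapes have swapped their row and column positions — what was in the top-right is now in the bottom-left — a diagonal reflection.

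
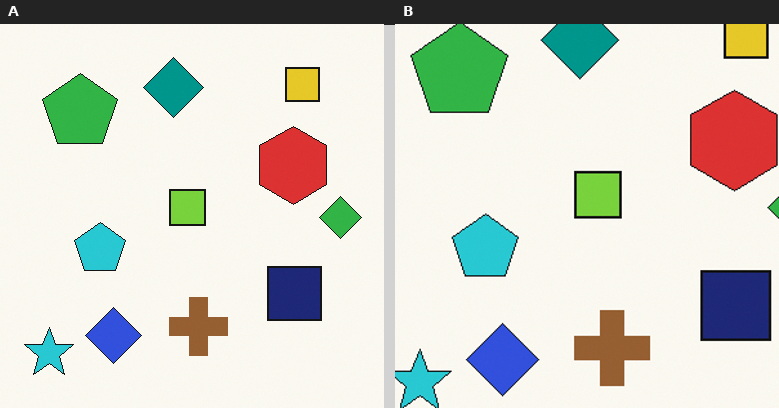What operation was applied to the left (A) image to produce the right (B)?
The image was cropped to a modestly smaller region and rescaled.

The visible shapes are larger and the field of view is narrower; shapes near the original edges may be partly or wholly outside the frame — a crop-and-rescale.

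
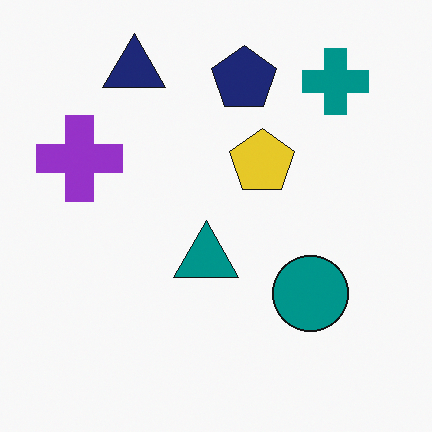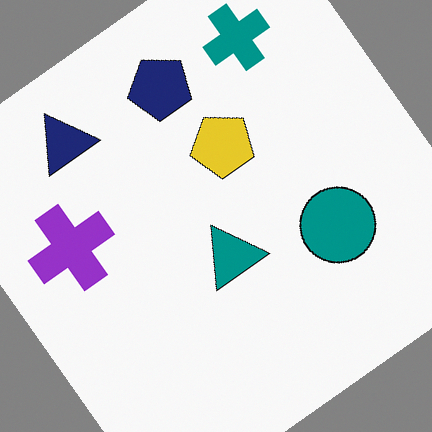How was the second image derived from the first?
The image was rotated counter-clockwise by a large amount — several tens of degrees.

Every shape is tilted by the same angle and the image corners show triangular fill wedges — a whole-image rotation by a non-right angle.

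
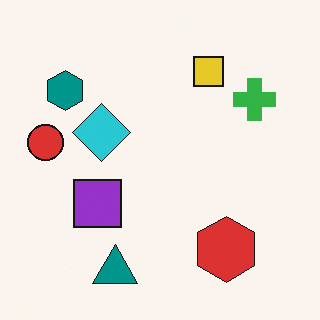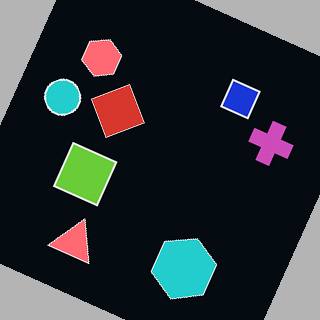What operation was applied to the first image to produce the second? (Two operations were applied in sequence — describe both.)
Color-inverted (negative), then rotated clockwise by a clearly visible amount.

The light background has become dark and every shape's color is its complement — a photographic negative. Every shape is tilted by the same angle and the image corners show triangular fill wedges — a whole-image rotation by a non-right angle.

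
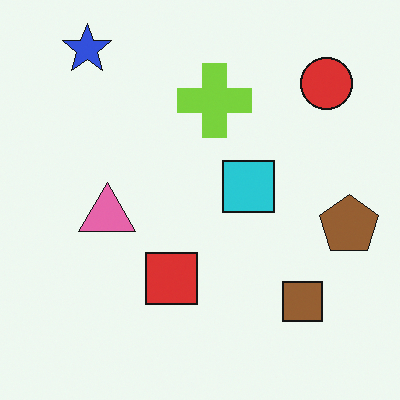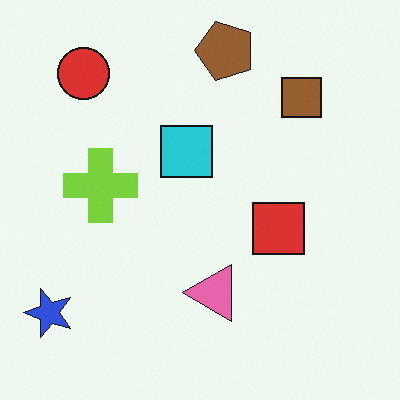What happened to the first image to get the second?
This is the original image rotated 90° counter-clockwise.

The blue star sits in the top-left of the first image and the bottom-left of the second — consistent with a whole-image 90° counter-clockwise rotation.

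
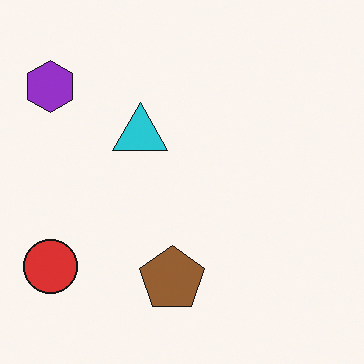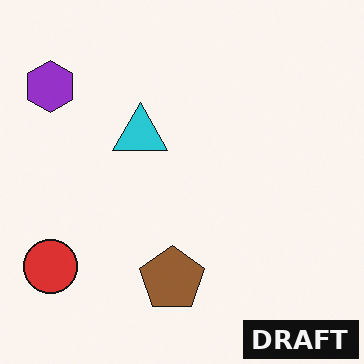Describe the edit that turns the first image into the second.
This is the original image watermarked with the text "DRAFT" in the lower-right corner.

A dark label reading "DRAFT" appears in the lower-right corner.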